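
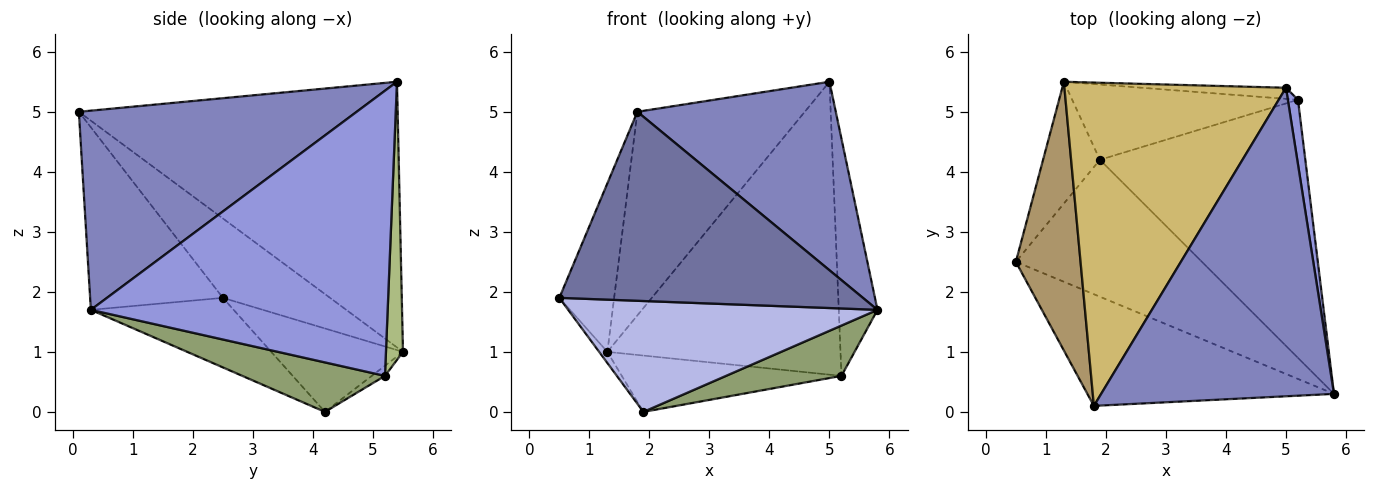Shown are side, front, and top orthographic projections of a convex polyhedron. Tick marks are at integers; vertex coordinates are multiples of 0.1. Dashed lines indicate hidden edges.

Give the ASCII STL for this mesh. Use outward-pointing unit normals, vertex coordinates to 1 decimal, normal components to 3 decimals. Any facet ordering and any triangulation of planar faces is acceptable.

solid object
 facet normal -0.352 -0.806 -0.476
  outer loop
   vertex 1.8 0.1 5.0
   vertex 0.5 2.5 1.9
   vertex 5.8 0.3 1.7
  endloop
 endfacet
 facet normal 0.590 -0.421 0.689
  outer loop
   vertex 1.8 0.1 5.0
   vertex 5.8 0.3 1.7
   vertex 5.0 5.4 5.5
  endloop
 endfacet
 facet normal 0.991 0.129 0.035
  outer loop
   vertex 5.2 5.2 0.6
   vertex 5.0 5.4 5.5
   vertex 5.8 0.3 1.7
  endloop
 endfacet
 facet normal -0.279 -0.604 -0.746
  outer loop
   vertex 1.9 4.2 0.0
   vertex 5.8 0.3 1.7
   vertex 0.5 2.5 1.9
  endloop
 endfacet
 facet normal 0.230 -0.186 -0.955
  outer loop
   vertex 1.9 4.2 0.0
   vertex 5.2 5.2 0.6
   vertex 5.8 0.3 1.7
  endloop
 endfacet
 facet normal 0.073 0.997 -0.038
  outer loop
   vertex 1.3 5.5 1.0
   vertex 5.0 5.4 5.5
   vertex 5.2 5.2 0.6
  endloop
 endfacet
 facet normal -0.036 0.599 -0.800
  outer loop
   vertex 1.3 5.5 1.0
   vertex 5.2 5.2 0.6
   vertex 1.9 4.2 0.0
  endloop
 endfacet
 facet normal -0.825 0.051 -0.562
  outer loop
   vertex 1.3 5.5 1.0
   vertex 1.9 4.2 0.0
   vertex 0.5 2.5 1.9
  endloop
 endfacet
 facet normal -0.721 0.368 0.587
  outer loop
   vertex 1.3 5.5 1.0
   vertex 0.5 2.5 1.9
   vertex 1.8 0.1 5.0
  endloop
 endfacet
 facet normal -0.712 0.374 0.594
  outer loop
   vertex 1.3 5.5 1.0
   vertex 1.8 0.1 5.0
   vertex 5.0 5.4 5.5
  endloop
 endfacet
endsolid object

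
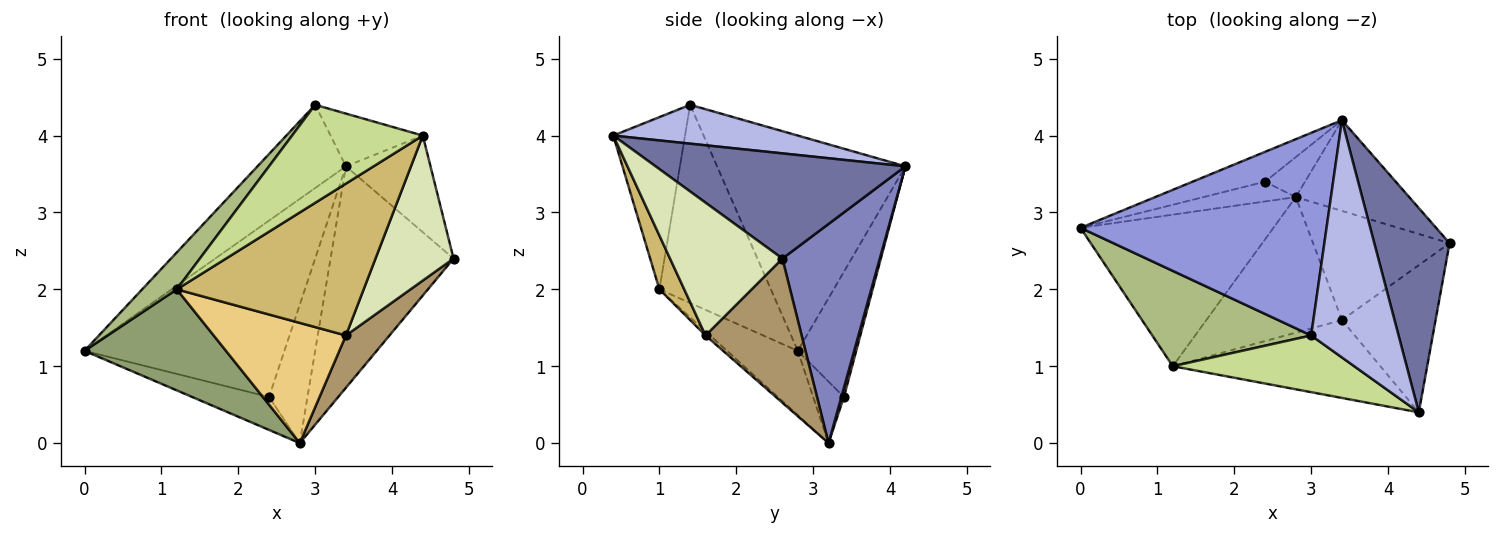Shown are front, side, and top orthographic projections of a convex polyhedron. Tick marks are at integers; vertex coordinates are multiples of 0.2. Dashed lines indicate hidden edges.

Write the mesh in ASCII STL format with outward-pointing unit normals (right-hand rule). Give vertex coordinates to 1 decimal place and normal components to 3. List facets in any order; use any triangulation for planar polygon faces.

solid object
 facet normal 0.784 0.265 0.561
  outer loop
   vertex 3.4 4.2 3.6
   vertex 4.4 0.4 4.0
   vertex 4.8 2.6 2.4
  endloop
 endfacet
 facet normal 0.591 0.746 -0.306
  outer loop
   vertex 2.8 3.2 0.0
   vertex 3.4 4.2 3.6
   vertex 4.8 2.6 2.4
  endloop
 endfacet
 facet normal -0.629 0.295 0.719
  outer loop
   vertex 3.0 1.4 4.4
   vertex 3.4 4.2 3.6
   vertex 0.0 2.8 1.2
  endloop
 endfacet
 facet normal 0.398 0.199 0.896
  outer loop
   vertex 3.0 1.4 4.4
   vertex 4.4 0.4 4.0
   vertex 3.4 4.2 3.6
  endloop
 endfacet
 facet normal -0.267 -0.535 -0.802
  outer loop
   vertex 1.2 1.0 2.0
   vertex 0.0 2.8 1.2
   vertex 2.8 3.2 0.0
  endloop
 endfacet
 facet normal -0.758 -0.235 0.608
  outer loop
   vertex 1.2 1.0 2.0
   vertex 3.0 1.4 4.4
   vertex 0.0 2.8 1.2
  endloop
 endfacet
 facet normal -0.429 -0.782 0.452
  outer loop
   vertex 1.2 1.0 2.0
   vertex 4.4 0.4 4.0
   vertex 3.0 1.4 4.4
  endloop
 endfacet
 facet normal 0.711 -0.494 -0.501
  outer loop
   vertex 3.4 1.6 1.4
   vertex 4.8 2.6 2.4
   vertex 4.4 0.4 4.0
  endloop
 endfacet
 facet normal 0.690 -0.313 -0.653
  outer loop
   vertex 3.4 1.6 1.4
   vertex 2.8 3.2 0.0
   vertex 4.8 2.6 2.4
  endloop
 endfacet
 facet normal 0.117 -0.884 -0.453
  outer loop
   vertex 3.4 1.6 1.4
   vertex 4.4 0.4 4.0
   vertex 1.2 1.0 2.0
  endloop
 endfacet
 facet normal -0.023 -0.663 -0.748
  outer loop
   vertex 3.4 1.6 1.4
   vertex 1.2 1.0 2.0
   vertex 2.8 3.2 0.0
  endloop
 endfacet
 facet normal -0.277 0.947 -0.160
  outer loop
   vertex 2.4 3.4 0.6
   vertex 0.0 2.8 1.2
   vertex 3.4 4.2 3.6
  endloop
 endfacet
 facet normal -0.324 0.811 -0.487
  outer loop
   vertex 2.4 3.4 0.6
   vertex 2.8 3.2 0.0
   vertex 0.0 2.8 1.2
  endloop
 endfacet
 facet normal 0.064 0.959 -0.277
  outer loop
   vertex 2.4 3.4 0.6
   vertex 3.4 4.2 3.6
   vertex 2.8 3.2 0.0
  endloop
 endfacet
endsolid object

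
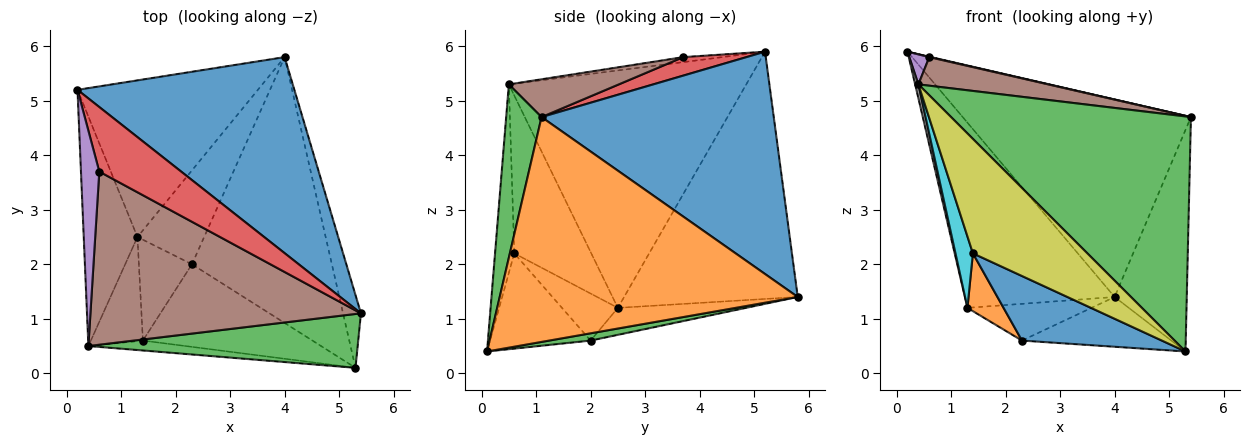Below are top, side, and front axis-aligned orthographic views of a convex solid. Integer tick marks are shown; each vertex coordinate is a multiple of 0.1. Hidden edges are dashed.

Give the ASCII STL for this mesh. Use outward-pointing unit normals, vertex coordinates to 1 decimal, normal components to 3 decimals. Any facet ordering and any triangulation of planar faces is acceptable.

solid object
 facet normal 0.585 0.575 0.571
  outer loop
   vertex 4.0 5.8 1.4
   vertex 0.2 5.2 5.9
   vertex 5.4 1.1 4.7
  endloop
 endfacet
 facet normal 0.969 0.235 -0.077
  outer loop
   vertex 5.3 0.1 0.4
   vertex 4.0 5.8 1.4
   vertex 5.4 1.1 4.7
  endloop
 endfacet
 facet normal 0.142 -0.965 0.221
  outer loop
   vertex 0.4 0.5 5.3
   vertex 5.3 0.1 0.4
   vertex 5.4 1.1 4.7
  endloop
 endfacet
 facet normal 0.220 -0.006 0.975
  outer loop
   vertex 0.6 3.7 5.8
   vertex 5.4 1.1 4.7
   vertex 0.2 5.2 5.9
  endloop
 endfacet
 facet normal -0.260 -0.133 0.956
  outer loop
   vertex 0.6 3.7 5.8
   vertex 0.2 5.2 5.9
   vertex 0.4 0.5 5.3
  endloop
 endfacet
 facet normal 0.137 -0.161 0.977
  outer loop
   vertex 0.6 3.7 5.8
   vertex 0.4 0.5 5.3
   vertex 5.4 1.1 4.7
  endloop
 endfacet
 facet normal -0.663 0.572 -0.484
  outer loop
   vertex 1.3 2.5 1.2
   vertex 0.2 5.2 5.9
   vertex 4.0 5.8 1.4
  endloop
 endfacet
 facet normal -0.975 -0.013 -0.221
  outer loop
   vertex 1.3 2.5 1.2
   vertex 0.4 0.5 5.3
   vertex 0.2 5.2 5.9
  endloop
 endfacet
 facet normal -0.165 -0.983 -0.085
  outer loop
   vertex 1.4 0.6 2.2
   vertex 5.3 0.1 0.4
   vertex 0.4 0.5 5.3
  endloop
 endfacet
 facet normal -0.928 -0.210 -0.306
  outer loop
   vertex 1.4 0.6 2.2
   vertex 0.4 0.5 5.3
   vertex 1.3 2.5 1.2
  endloop
 endfacet
 facet normal -0.405 -0.563 -0.720
  outer loop
   vertex 2.3 2.0 0.6
   vertex 5.3 0.1 0.4
   vertex 1.4 0.6 2.2
  endloop
 endfacet
 facet normal -0.610 -0.394 -0.688
  outer loop
   vertex 2.3 2.0 0.6
   vertex 1.4 0.6 2.2
   vertex 1.3 2.5 1.2
  endloop
 endfacet
 facet normal 0.051 0.184 -0.982
  outer loop
   vertex 2.3 2.0 0.6
   vertex 4.0 5.8 1.4
   vertex 5.3 0.1 0.4
  endloop
 endfacet
 facet normal -0.352 0.341 -0.871
  outer loop
   vertex 2.3 2.0 0.6
   vertex 1.3 2.5 1.2
   vertex 4.0 5.8 1.4
  endloop
 endfacet
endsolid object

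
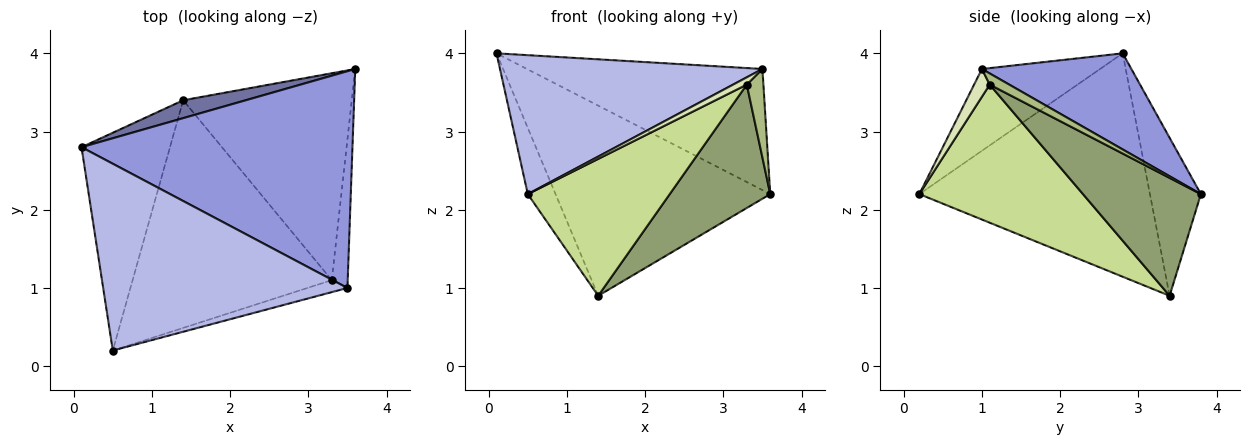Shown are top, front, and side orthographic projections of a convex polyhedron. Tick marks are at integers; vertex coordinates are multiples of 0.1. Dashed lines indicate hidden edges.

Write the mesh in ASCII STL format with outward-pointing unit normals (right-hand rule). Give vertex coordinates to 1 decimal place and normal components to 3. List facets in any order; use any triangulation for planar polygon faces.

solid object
 facet normal -0.230 0.969 0.091
  outer loop
   vertex 1.4 3.4 0.9
   vertex 0.1 2.8 4.0
   vertex 3.6 3.8 2.2
  endloop
 endfacet
 facet normal -0.924 0.111 -0.366
  outer loop
   vertex 1.4 3.4 0.9
   vertex 0.5 0.2 2.2
   vertex 0.1 2.8 4.0
  endloop
 endfacet
 facet normal 0.296 0.466 0.834
  outer loop
   vertex 3.5 1.0 3.8
   vertex 3.6 3.8 2.2
   vertex 0.1 2.8 4.0
  endloop
 endfacet
 facet normal -0.260 -0.576 0.775
  outer loop
   vertex 3.5 1.0 3.8
   vertex 0.1 2.8 4.0
   vertex 0.5 0.2 2.2
  endloop
 endfacet
 facet normal 0.515 -0.439 -0.736
  outer loop
   vertex 3.3 1.1 3.6
   vertex 1.4 3.4 0.9
   vertex 3.6 3.8 2.2
  endloop
 endfacet
 facet normal 0.516 -0.439 -0.736
  outer loop
   vertex 3.3 1.1 3.6
   vertex 3.6 3.8 2.2
   vertex 3.5 1.0 3.8
  endloop
 endfacet
 facet normal 0.511 -0.443 -0.737
  outer loop
   vertex 3.3 1.1 3.6
   vertex 0.5 0.2 2.2
   vertex 1.4 3.4 0.9
  endloop
 endfacet
 facet normal 0.511 -0.447 -0.734
  outer loop
   vertex 3.3 1.1 3.6
   vertex 3.5 1.0 3.8
   vertex 0.5 0.2 2.2
  endloop
 endfacet
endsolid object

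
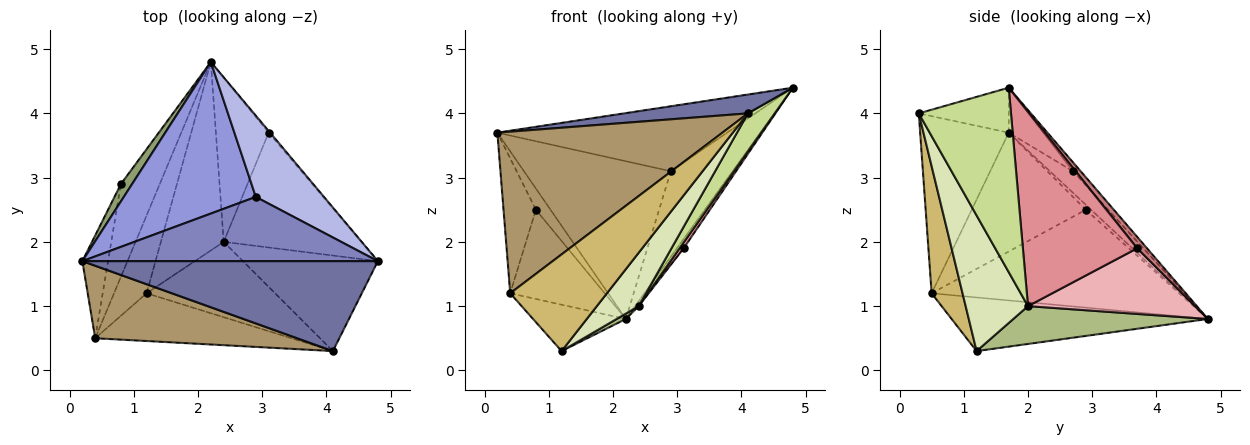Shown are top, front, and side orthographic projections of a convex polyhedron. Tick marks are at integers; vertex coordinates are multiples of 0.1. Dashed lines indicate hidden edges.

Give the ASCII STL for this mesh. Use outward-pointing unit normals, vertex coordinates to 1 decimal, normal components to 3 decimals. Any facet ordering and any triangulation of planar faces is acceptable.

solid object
 facet normal -0.147 -0.203 0.968
  outer loop
   vertex 4.1 0.3 4.0
   vertex 4.8 1.7 4.4
   vertex 0.2 1.7 3.7
  endloop
 endfacet
 facet normal -0.106 0.707 0.699
  outer loop
   vertex 2.9 2.7 3.1
   vertex 0.2 1.7 3.7
   vertex 4.8 1.7 4.4
  endloop
 endfacet
 facet normal -0.112 0.717 0.688
  outer loop
   vertex 2.9 2.7 3.1
   vertex 2.2 4.8 0.8
   vertex 0.2 1.7 3.7
  endloop
 endfacet
 facet normal -0.090 0.722 0.686
  outer loop
   vertex 2.9 2.7 3.1
   vertex 4.8 1.7 4.4
   vertex 2.2 4.8 0.8
  endloop
 endfacet
 facet normal -0.271 0.745 0.610
  outer loop
   vertex 0.8 2.9 2.5
   vertex 0.2 1.7 3.7
   vertex 2.2 4.8 0.8
  endloop
 endfacet
 facet normal 0.516 -0.024 -0.856
  outer loop
   vertex 2.4 2.0 1.0
   vertex 1.2 1.2 0.3
   vertex 2.2 4.8 0.8
  endloop
 endfacet
 facet normal 0.786 -0.229 -0.575
  outer loop
   vertex 2.4 2.0 1.0
   vertex 4.8 1.7 4.4
   vertex 4.1 0.3 4.0
  endloop
 endfacet
 facet normal 0.653 -0.438 -0.618
  outer loop
   vertex 2.4 2.0 1.0
   vertex 4.1 0.3 4.0
   vertex 1.2 1.2 0.3
  endloop
 endfacet
 facet normal -0.338 -0.859 0.385
  outer loop
   vertex 0.4 0.5 1.2
   vertex 4.1 0.3 4.0
   vertex 0.2 1.7 3.7
  endloop
 endfacet
 facet normal 0.275 -0.862 -0.426
  outer loop
   vertex 0.4 0.5 1.2
   vertex 1.2 1.2 0.3
   vertex 4.1 0.3 4.0
  endloop
 endfacet
 facet normal -0.942 0.267 -0.204
  outer loop
   vertex 0.4 0.5 1.2
   vertex 0.2 1.7 3.7
   vertex 0.8 2.9 2.5
  endloop
 endfacet
 facet normal -0.817 0.296 -0.496
  outer loop
   vertex 0.4 0.5 1.2
   vertex 2.2 4.8 0.8
   vertex 1.2 1.2 0.3
  endloop
 endfacet
 facet normal -0.876 0.334 -0.348
  outer loop
   vertex 0.4 0.5 1.2
   vertex 0.8 2.9 2.5
   vertex 2.2 4.8 0.8
  endloop
 endfacet
 facet normal 0.818 0.565 -0.104
  outer loop
   vertex 3.1 3.7 1.9
   vertex 2.2 4.8 0.8
   vertex 4.8 1.7 4.4
  endloop
 endfacet
 facet normal 0.815 -0.030 -0.578
  outer loop
   vertex 3.1 3.7 1.9
   vertex 4.8 1.7 4.4
   vertex 2.4 2.0 1.0
  endloop
 endfacet
 facet normal 0.779 0.011 -0.627
  outer loop
   vertex 3.1 3.7 1.9
   vertex 2.4 2.0 1.0
   vertex 2.2 4.8 0.8
  endloop
 endfacet
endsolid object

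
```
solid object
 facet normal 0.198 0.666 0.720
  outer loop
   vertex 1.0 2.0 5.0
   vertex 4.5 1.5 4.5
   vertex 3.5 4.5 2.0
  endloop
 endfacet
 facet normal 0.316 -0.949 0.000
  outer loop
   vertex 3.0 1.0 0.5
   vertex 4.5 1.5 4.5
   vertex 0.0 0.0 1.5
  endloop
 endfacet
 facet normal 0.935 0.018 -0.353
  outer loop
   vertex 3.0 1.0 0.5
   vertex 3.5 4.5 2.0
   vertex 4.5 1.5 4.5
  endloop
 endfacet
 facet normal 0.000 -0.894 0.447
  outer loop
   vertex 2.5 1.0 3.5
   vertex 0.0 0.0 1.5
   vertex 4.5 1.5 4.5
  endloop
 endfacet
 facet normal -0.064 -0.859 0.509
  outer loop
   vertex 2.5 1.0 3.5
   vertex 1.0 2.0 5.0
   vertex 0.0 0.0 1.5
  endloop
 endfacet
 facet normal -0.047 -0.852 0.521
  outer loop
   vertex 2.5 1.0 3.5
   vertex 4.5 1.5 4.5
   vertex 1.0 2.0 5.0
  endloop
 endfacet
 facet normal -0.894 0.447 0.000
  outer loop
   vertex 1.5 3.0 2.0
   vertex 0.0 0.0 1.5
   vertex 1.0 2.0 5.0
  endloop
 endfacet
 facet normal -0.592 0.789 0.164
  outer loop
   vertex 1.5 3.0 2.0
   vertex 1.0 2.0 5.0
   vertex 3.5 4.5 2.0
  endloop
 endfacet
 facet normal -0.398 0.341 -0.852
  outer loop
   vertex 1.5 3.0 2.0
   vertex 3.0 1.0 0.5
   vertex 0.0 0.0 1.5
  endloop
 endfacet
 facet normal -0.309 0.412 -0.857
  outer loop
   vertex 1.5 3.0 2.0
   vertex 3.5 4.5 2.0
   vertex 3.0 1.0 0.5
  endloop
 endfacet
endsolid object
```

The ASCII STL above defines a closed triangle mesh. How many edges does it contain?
15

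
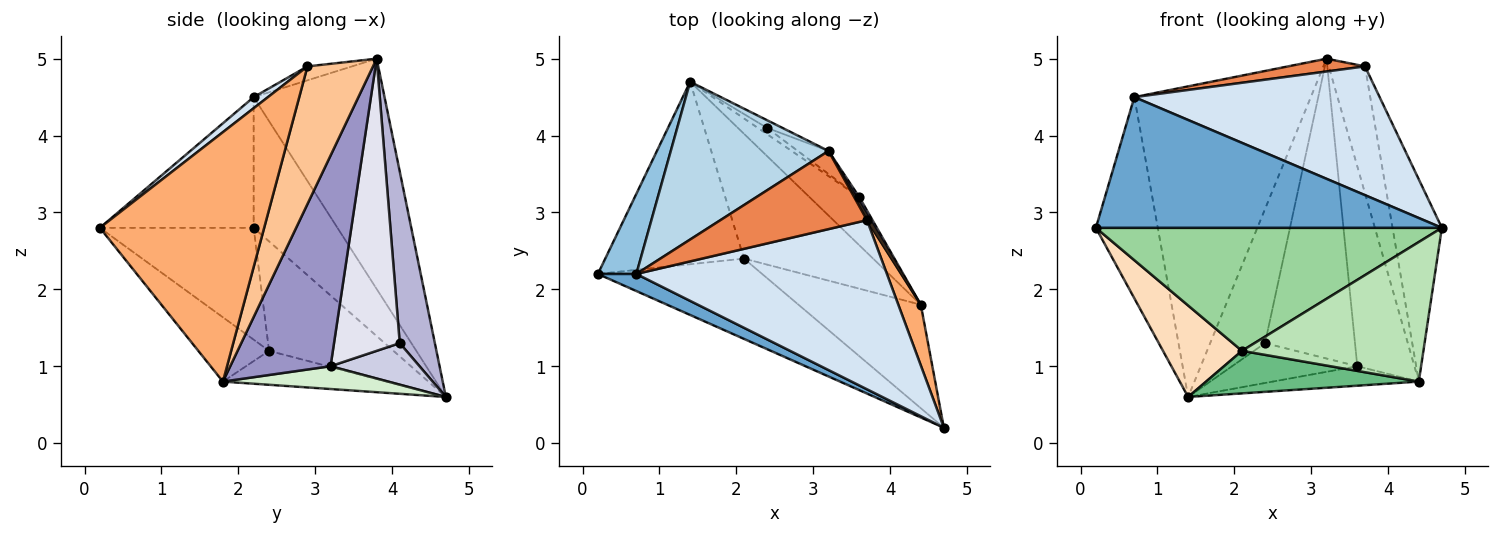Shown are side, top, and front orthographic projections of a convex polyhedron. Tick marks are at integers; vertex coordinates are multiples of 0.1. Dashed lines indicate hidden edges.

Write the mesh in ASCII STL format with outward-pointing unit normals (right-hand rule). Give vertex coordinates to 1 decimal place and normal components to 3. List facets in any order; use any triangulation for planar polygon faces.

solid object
 facet normal -0.403 -0.907 0.119
  outer loop
   vertex 0.7 2.2 4.5
   vertex 0.2 2.2 2.8
   vertex 4.7 0.2 2.8
  endloop
 endfacet
 facet normal -0.783 0.578 0.230
  outer loop
   vertex 0.7 2.2 4.5
   vertex 1.4 4.7 0.6
   vertex 0.2 2.2 2.8
  endloop
 endfacet
 facet normal -0.552 0.744 0.378
  outer loop
   vertex 0.7 2.2 4.5
   vertex 3.2 3.8 5.0
   vertex 1.4 4.7 0.6
  endloop
 endfacet
 facet normal 0.035 -0.605 0.795
  outer loop
   vertex 3.7 2.9 4.9
   vertex 0.7 2.2 4.5
   vertex 4.7 0.2 2.8
  endloop
 endfacet
 facet normal -0.093 -0.161 0.983
  outer loop
   vertex 3.7 2.9 4.9
   vertex 3.2 3.8 5.0
   vertex 0.7 2.2 4.5
  endloop
 endfacet
 facet normal 0.954 0.286 0.086
  outer loop
   vertex 3.7 2.9 4.9
   vertex 4.7 0.2 2.8
   vertex 4.4 1.8 0.8
  endloop
 endfacet
 facet normal 0.875 0.484 0.020
  outer loop
   vertex 3.7 2.9 4.9
   vertex 4.4 1.8 0.8
   vertex 3.2 3.8 5.0
  endloop
 endfacet
 facet normal -0.577 -0.366 -0.730
  outer loop
   vertex 2.1 2.4 1.2
   vertex 0.2 2.2 2.8
   vertex 1.4 4.7 0.6
  endloop
 endfacet
 facet normal -0.241 -0.313 -0.919
  outer loop
   vertex 2.1 2.4 1.2
   vertex 1.4 4.7 0.6
   vertex 4.4 1.8 0.8
  endloop
 endfacet
 facet normal -0.349 -0.785 -0.512
  outer loop
   vertex 2.1 2.4 1.2
   vertex 4.7 0.2 2.8
   vertex 0.2 2.2 2.8
  endloop
 endfacet
 facet normal -0.299 -0.767 -0.568
  outer loop
   vertex 2.1 2.4 1.2
   vertex 4.4 1.8 0.8
   vertex 4.7 0.2 2.8
  endloop
 endfacet
 facet normal 0.390 0.345 -0.854
  outer loop
   vertex 3.6 3.2 1.0
   vertex 4.4 1.8 0.8
   vertex 1.4 4.7 0.6
  endloop
 endfacet
 facet normal 0.869 0.495 0.013
  outer loop
   vertex 3.6 3.2 1.0
   vertex 3.2 3.8 5.0
   vertex 4.4 1.8 0.8
  endloop
 endfacet
 facet normal 0.539 0.841 -0.048
  outer loop
   vertex 2.4 4.1 1.3
   vertex 1.4 4.7 0.6
   vertex 3.2 3.8 5.0
  endloop
 endfacet
 facet normal 0.574 0.809 -0.128
  outer loop
   vertex 2.4 4.1 1.3
   vertex 3.6 3.2 1.0
   vertex 1.4 4.7 0.6
  endloop
 endfacet
 facet normal 0.589 0.806 -0.062
  outer loop
   vertex 2.4 4.1 1.3
   vertex 3.2 3.8 5.0
   vertex 3.6 3.2 1.0
  endloop
 endfacet
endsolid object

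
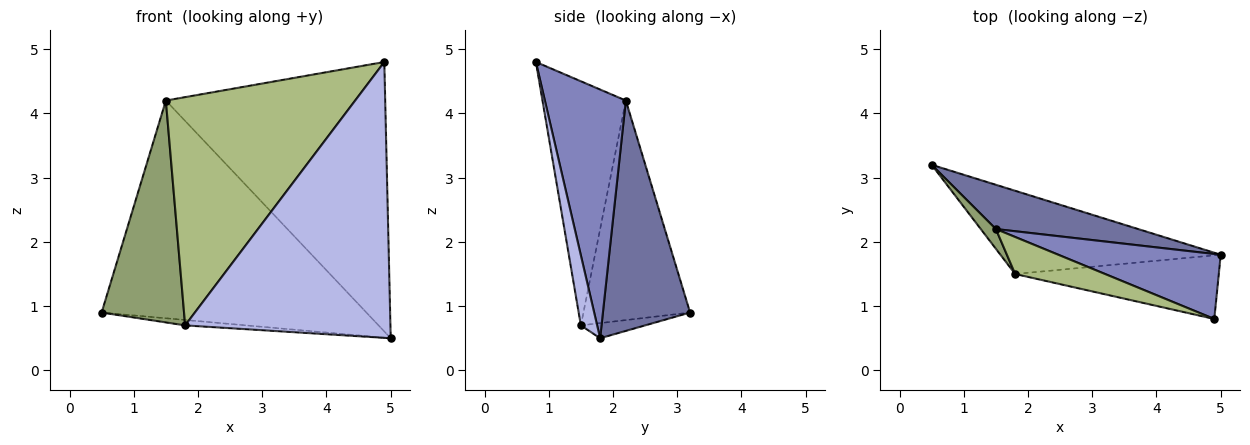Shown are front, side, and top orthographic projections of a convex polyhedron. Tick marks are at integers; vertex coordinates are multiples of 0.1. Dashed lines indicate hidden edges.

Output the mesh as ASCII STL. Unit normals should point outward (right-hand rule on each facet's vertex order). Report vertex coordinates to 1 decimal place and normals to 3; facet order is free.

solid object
 facet normal 0.307 0.933 0.190
  outer loop
   vertex 1.5 2.2 4.2
   vertex 5.0 1.8 0.5
   vertex 0.5 3.2 0.9
  endloop
 endfacet
 facet normal 0.338 0.915 0.221
  outer loop
   vertex 1.5 2.2 4.2
   vertex 4.9 0.8 4.8
   vertex 5.0 1.8 0.5
  endloop
 endfacet
 facet normal -0.068 0.065 -0.996
  outer loop
   vertex 1.8 1.5 0.7
   vertex 0.5 3.2 0.9
   vertex 5.0 1.8 0.5
  endloop
 endfacet
 facet normal 0.077 -0.972 -0.224
  outer loop
   vertex 1.8 1.5 0.7
   vertex 5.0 1.8 0.5
   vertex 4.9 0.8 4.8
  endloop
 endfacet
 facet normal -0.790 -0.611 0.054
  outer loop
   vertex 1.8 1.5 0.7
   vertex 1.5 2.2 4.2
   vertex 0.5 3.2 0.9
  endloop
 endfacet
 facet normal -0.399 -0.905 0.147
  outer loop
   vertex 1.8 1.5 0.7
   vertex 4.9 0.8 4.8
   vertex 1.5 2.2 4.2
  endloop
 endfacet
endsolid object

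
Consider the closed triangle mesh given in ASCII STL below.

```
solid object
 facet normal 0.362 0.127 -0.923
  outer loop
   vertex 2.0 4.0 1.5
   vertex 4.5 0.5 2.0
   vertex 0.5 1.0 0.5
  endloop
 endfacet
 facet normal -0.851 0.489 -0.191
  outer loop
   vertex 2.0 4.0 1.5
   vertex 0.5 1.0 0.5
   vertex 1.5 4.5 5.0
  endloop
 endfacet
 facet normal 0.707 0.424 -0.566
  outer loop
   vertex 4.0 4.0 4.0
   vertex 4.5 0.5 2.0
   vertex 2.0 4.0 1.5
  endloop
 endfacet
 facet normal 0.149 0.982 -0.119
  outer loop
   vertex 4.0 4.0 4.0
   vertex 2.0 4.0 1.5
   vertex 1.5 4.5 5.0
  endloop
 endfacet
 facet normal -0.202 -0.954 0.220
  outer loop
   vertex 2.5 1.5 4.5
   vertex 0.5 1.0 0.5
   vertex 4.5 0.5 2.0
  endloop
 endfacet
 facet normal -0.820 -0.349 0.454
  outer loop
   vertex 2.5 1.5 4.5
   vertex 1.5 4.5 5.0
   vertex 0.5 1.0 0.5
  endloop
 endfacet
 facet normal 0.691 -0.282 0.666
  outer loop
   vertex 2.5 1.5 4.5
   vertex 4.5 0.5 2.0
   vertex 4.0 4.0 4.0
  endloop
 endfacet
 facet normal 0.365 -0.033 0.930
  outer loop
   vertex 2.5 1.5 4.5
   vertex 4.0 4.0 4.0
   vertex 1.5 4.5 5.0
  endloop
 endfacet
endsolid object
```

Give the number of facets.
8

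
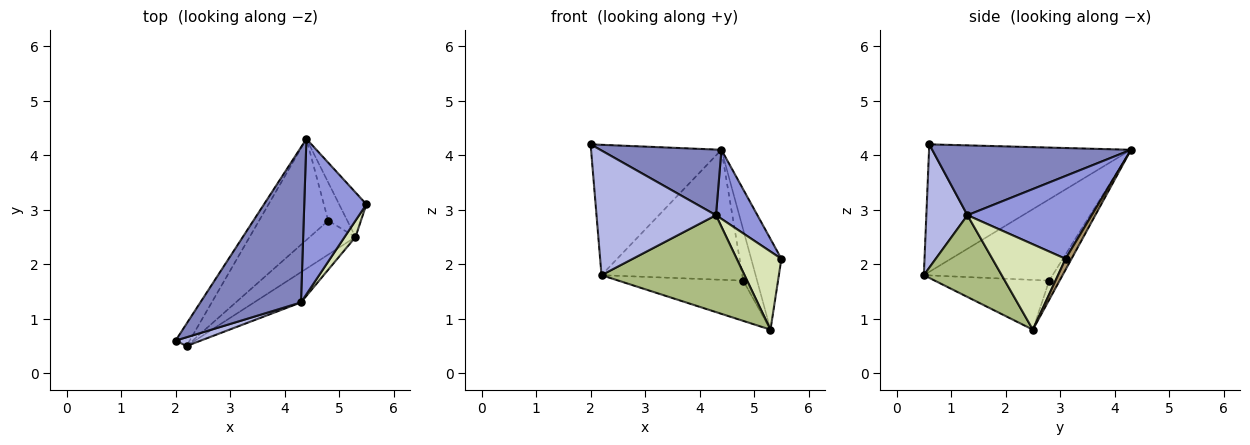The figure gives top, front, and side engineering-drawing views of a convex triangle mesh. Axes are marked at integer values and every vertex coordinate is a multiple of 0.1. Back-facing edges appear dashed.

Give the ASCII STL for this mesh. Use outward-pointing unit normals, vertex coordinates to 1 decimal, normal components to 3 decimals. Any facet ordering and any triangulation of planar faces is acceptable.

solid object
 facet normal -0.837 0.540 -0.092
  outer loop
   vertex 2.2 0.5 1.8
   vertex 2.0 0.6 4.2
   vertex 4.4 4.3 4.1
  endloop
 endfacet
 facet normal 0.539 -0.328 0.776
  outer loop
   vertex 4.3 1.3 2.9
   vertex 4.4 4.3 4.1
   vertex 2.0 0.6 4.2
  endloop
 endfacet
 facet normal 0.773 -0.258 0.580
  outer loop
   vertex 4.3 1.3 2.9
   vertex 5.5 3.1 2.1
   vertex 4.4 4.3 4.1
  endloop
 endfacet
 facet normal 0.325 -0.943 0.066
  outer loop
   vertex 4.3 1.3 2.9
   vertex 2.0 0.6 4.2
   vertex 2.2 0.5 1.8
  endloop
 endfacet
 facet normal -0.585 0.640 -0.498
  outer loop
   vertex 4.8 2.8 1.7
   vertex 2.2 0.5 1.8
   vertex 4.4 4.3 4.1
  endloop
 endfacet
 facet normal 0.461 -0.847 -0.264
  outer loop
   vertex 5.3 2.5 0.8
   vertex 4.3 1.3 2.9
   vertex 2.2 0.5 1.8
  endloop
 endfacet
 facet normal -0.574 0.626 -0.528
  outer loop
   vertex 5.3 2.5 0.8
   vertex 2.2 0.5 1.8
   vertex 4.8 2.8 1.7
  endloop
 endfacet
 facet normal 0.849 -0.518 0.108
  outer loop
   vertex 5.3 2.5 0.8
   vertex 5.5 3.1 2.1
   vertex 4.3 1.3 2.9
  endloop
 endfacet
 facet normal 0.174 0.884 -0.435
  outer loop
   vertex 5.3 2.5 0.8
   vertex 4.4 4.3 4.1
   vertex 5.5 3.1 2.1
  endloop
 endfacet
 facet normal -0.514 0.686 -0.514
  outer loop
   vertex 5.3 2.5 0.8
   vertex 4.8 2.8 1.7
   vertex 4.4 4.3 4.1
  endloop
 endfacet
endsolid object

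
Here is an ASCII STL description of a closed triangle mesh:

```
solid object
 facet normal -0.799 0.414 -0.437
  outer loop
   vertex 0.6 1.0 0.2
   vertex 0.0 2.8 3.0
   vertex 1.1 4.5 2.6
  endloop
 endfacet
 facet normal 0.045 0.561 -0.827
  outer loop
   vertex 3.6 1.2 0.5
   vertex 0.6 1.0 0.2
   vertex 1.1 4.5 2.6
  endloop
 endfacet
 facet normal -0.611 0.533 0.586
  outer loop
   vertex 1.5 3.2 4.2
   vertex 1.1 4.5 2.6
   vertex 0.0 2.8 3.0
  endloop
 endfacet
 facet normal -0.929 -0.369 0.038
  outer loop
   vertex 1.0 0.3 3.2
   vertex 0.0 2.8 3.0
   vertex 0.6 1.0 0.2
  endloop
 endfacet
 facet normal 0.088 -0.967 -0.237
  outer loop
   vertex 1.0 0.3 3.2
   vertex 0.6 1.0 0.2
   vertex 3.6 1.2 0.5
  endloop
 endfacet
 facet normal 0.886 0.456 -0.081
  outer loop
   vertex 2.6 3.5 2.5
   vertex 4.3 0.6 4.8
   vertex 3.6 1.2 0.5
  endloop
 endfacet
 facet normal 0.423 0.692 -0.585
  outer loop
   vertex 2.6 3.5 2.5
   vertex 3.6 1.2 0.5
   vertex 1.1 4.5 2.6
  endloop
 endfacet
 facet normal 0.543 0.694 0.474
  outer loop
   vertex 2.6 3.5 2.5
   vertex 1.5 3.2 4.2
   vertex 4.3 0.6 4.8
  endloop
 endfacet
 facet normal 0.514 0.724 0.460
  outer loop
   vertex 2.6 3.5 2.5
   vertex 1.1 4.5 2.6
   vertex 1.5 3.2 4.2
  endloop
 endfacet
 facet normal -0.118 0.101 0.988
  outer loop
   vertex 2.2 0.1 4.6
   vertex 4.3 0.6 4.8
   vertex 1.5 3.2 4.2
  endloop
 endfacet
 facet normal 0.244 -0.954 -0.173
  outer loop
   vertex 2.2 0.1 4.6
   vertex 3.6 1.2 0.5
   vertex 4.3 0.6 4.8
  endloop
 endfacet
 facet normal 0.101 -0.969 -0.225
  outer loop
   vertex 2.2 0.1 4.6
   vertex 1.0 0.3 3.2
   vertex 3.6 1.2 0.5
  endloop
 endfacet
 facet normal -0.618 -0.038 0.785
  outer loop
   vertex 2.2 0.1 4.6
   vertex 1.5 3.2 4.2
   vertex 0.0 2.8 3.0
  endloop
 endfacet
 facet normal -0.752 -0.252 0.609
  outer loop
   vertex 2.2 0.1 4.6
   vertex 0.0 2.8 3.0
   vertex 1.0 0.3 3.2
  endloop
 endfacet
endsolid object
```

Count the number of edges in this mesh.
21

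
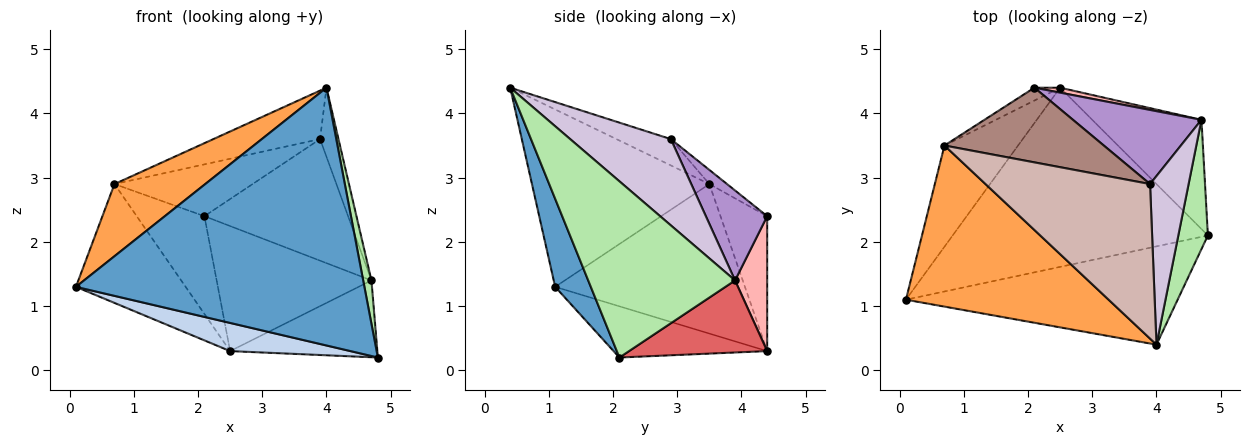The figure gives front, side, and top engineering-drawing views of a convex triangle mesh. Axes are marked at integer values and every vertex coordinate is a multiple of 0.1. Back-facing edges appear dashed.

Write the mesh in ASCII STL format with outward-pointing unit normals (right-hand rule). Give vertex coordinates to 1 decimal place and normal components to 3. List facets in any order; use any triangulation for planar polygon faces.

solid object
 facet normal 0.115 -0.928 -0.354
  outer loop
   vertex 4.0 0.4 4.4
   vertex 0.1 1.1 1.3
   vertex 4.8 2.1 0.2
  endloop
 endfacet
 facet normal -0.194 -0.152 -0.969
  outer loop
   vertex 2.5 4.4 0.3
   vertex 4.8 2.1 0.2
   vertex 0.1 1.1 1.3
  endloop
 endfacet
 facet normal -0.624 -0.319 0.713
  outer loop
   vertex 0.7 3.5 2.9
   vertex 0.1 1.1 1.3
   vertex 4.0 0.4 4.4
  endloop
 endfacet
 facet normal -0.796 0.460 -0.392
  outer loop
   vertex 0.7 3.5 2.9
   vertex 2.5 4.4 0.3
   vertex 0.1 1.1 1.3
  endloop
 endfacet
 facet normal -0.565 0.818 -0.108
  outer loop
   vertex 0.7 3.5 2.9
   vertex 2.1 4.4 2.4
   vertex 2.5 4.4 0.3
  endloop
 endfacet
 facet normal 0.985 -0.055 0.165
  outer loop
   vertex 4.7 3.9 1.4
   vertex 4.0 0.4 4.4
   vertex 4.8 2.1 0.2
  endloop
 endfacet
 facet normal 0.475 0.506 -0.720
  outer loop
   vertex 4.7 3.9 1.4
   vertex 4.8 2.1 0.2
   vertex 2.5 4.4 0.3
  endloop
 endfacet
 facet normal 0.203 0.978 0.039
  outer loop
   vertex 4.7 3.9 1.4
   vertex 2.5 4.4 0.3
   vertex 2.1 4.4 2.4
  endloop
 endfacet
 facet normal 0.342 0.802 0.489
  outer loop
   vertex 3.9 2.9 3.6
   vertex 4.7 3.9 1.4
   vertex 2.1 4.4 2.4
  endloop
 endfacet
 facet normal 0.901 0.165 0.402
  outer loop
   vertex 3.9 2.9 3.6
   vertex 4.0 0.4 4.4
   vertex 4.7 3.9 1.4
  endloop
 endfacet
 facet normal -0.073 0.568 0.820
  outer loop
   vertex 3.9 2.9 3.6
   vertex 2.1 4.4 2.4
   vertex 0.7 3.5 2.9
  endloop
 endfacet
 facet normal -0.151 0.296 0.943
  outer loop
   vertex 3.9 2.9 3.6
   vertex 0.7 3.5 2.9
   vertex 4.0 0.4 4.4
  endloop
 endfacet
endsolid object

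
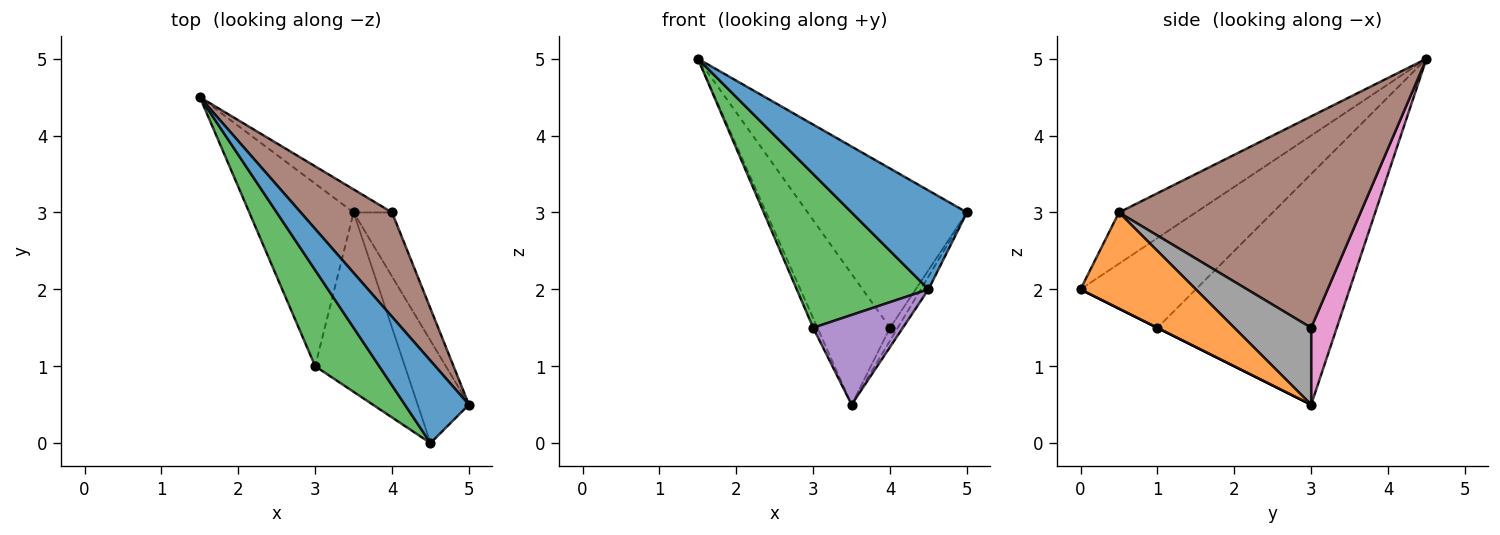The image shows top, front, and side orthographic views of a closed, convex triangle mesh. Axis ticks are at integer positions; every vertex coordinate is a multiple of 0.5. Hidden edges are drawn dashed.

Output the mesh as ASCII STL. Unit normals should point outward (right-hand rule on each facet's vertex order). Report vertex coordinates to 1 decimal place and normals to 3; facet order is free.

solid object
 facet normal -0.456 -0.684 0.570
  outer loop
   vertex 4.5 0.0 2.0
   vertex 5.0 0.5 3.0
   vertex 1.5 4.5 5.0
  endloop
 endfacet
 facet normal 0.881 0.059 -0.470
  outer loop
   vertex 3.5 3.0 0.5
   vertex 5.0 0.5 3.0
   vertex 4.5 0.0 2.0
  endloop
 endfacet
 facet normal -0.596 -0.681 0.426
  outer loop
   vertex 3.0 1.0 1.5
   vertex 4.5 0.0 2.0
   vertex 1.5 4.5 5.0
  endloop
 endfacet
 facet normal -0.911 0.022 -0.412
  outer loop
   vertex 3.0 1.0 1.5
   vertex 1.5 4.5 5.0
   vertex 3.5 3.0 0.5
  endloop
 endfacet
 facet normal 0.000 -0.447 -0.894
  outer loop
   vertex 3.0 1.0 1.5
   vertex 3.5 3.0 0.5
   vertex 4.5 0.0 2.0
  endloop
 endfacet
 facet normal 0.785 0.518 0.339
  outer loop
   vertex 4.0 3.0 1.5
   vertex 1.5 4.5 5.0
   vertex 5.0 0.5 3.0
  endloop
 endfacet
 facet normal 0.328 0.930 -0.164
  outer loop
   vertex 4.0 3.0 1.5
   vertex 3.5 3.0 0.5
   vertex 1.5 4.5 5.0
  endloop
 endfacet
 facet normal 0.891 0.089 -0.445
  outer loop
   vertex 4.0 3.0 1.5
   vertex 5.0 0.5 3.0
   vertex 3.5 3.0 0.5
  endloop
 endfacet
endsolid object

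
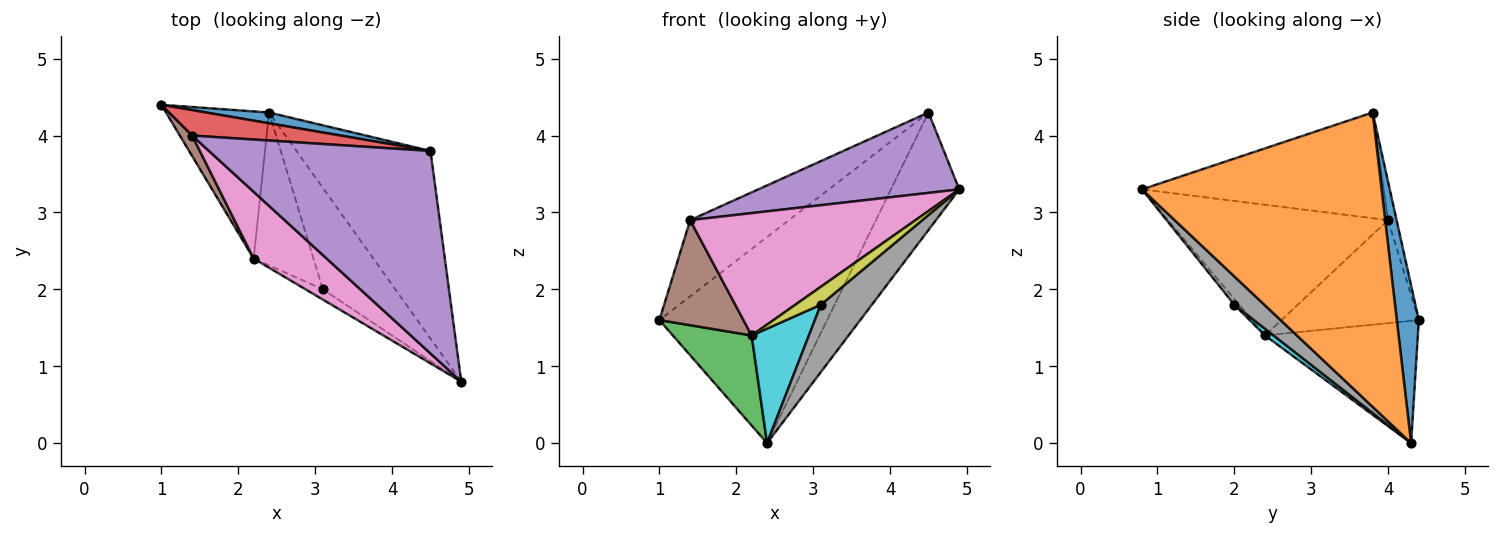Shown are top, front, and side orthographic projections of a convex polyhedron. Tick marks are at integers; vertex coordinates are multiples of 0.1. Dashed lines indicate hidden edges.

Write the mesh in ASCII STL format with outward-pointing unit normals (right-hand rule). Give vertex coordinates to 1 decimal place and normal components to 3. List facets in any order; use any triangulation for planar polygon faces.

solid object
 facet normal 0.130 0.990 0.052
  outer loop
   vertex 2.4 4.3 0.0
   vertex 1.0 4.4 1.6
   vertex 4.5 3.8 4.3
  endloop
 endfacet
 facet normal 0.881 0.251 -0.401
  outer loop
   vertex 2.4 4.3 0.0
   vertex 4.5 3.8 4.3
   vertex 4.9 0.8 3.3
  endloop
 endfacet
 facet normal -0.711 -0.367 -0.600
  outer loop
   vertex 2.2 2.4 1.4
   vertex 1.0 4.4 1.6
   vertex 2.4 4.3 0.0
  endloop
 endfacet
 facet normal -0.082 0.945 0.316
  outer loop
   vertex 1.4 4.0 2.9
   vertex 4.5 3.8 4.3
   vertex 1.0 4.4 1.6
  endloop
 endfacet
 facet normal -0.405 -0.337 0.850
  outer loop
   vertex 1.4 4.0 2.9
   vertex 4.9 0.8 3.3
   vertex 4.5 3.8 4.3
  endloop
 endfacet
 facet normal -0.849 -0.519 0.101
  outer loop
   vertex 1.4 4.0 2.9
   vertex 1.0 4.4 1.6
   vertex 2.2 2.4 1.4
  endloop
 endfacet
 facet normal -0.651 -0.666 0.364
  outer loop
   vertex 1.4 4.0 2.9
   vertex 2.2 2.4 1.4
   vertex 4.9 0.8 3.3
  endloop
 endfacet
 facet normal 0.310 -0.526 -0.792
  outer loop
   vertex 3.1 2.0 1.8
   vertex 2.4 4.3 0.0
   vertex 4.9 0.8 3.3
  endloop
 endfacet
 facet normal -0.163 -0.857 -0.489
  outer loop
   vertex 3.1 2.0 1.8
   vertex 4.9 0.8 3.3
   vertex 2.2 2.4 1.4
  endloop
 endfacet
 facet normal 0.089 -0.597 -0.797
  outer loop
   vertex 3.1 2.0 1.8
   vertex 2.2 2.4 1.4
   vertex 2.4 4.3 0.0
  endloop
 endfacet
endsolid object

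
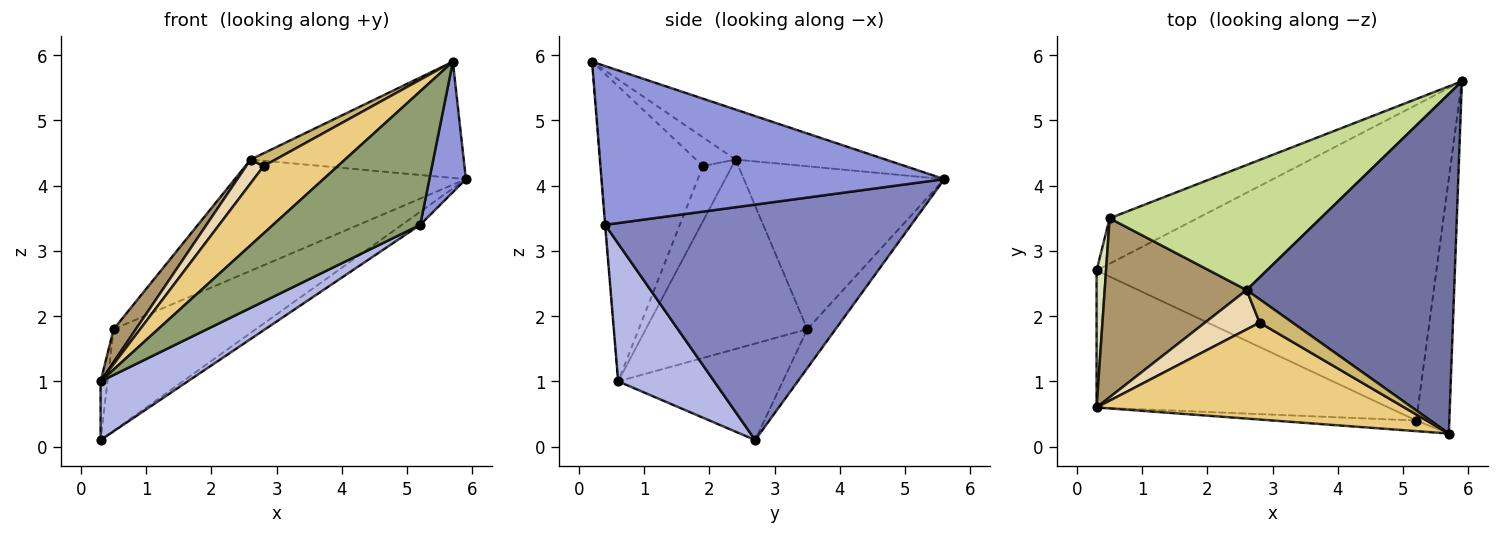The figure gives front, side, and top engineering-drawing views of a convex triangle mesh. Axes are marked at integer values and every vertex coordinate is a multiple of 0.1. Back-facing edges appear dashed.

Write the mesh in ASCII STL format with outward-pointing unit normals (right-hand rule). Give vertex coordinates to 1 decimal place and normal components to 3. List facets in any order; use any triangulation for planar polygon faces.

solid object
 facet normal -0.222 0.316 0.922
  outer loop
   vertex 2.6 2.4 4.4
   vertex 5.7 0.2 5.9
   vertex 5.9 5.6 4.1
  endloop
 endfacet
 facet normal 0.569 0.034 -0.821
  outer loop
   vertex 5.2 0.4 3.4
   vertex 0.3 2.7 0.1
   vertex 5.9 5.6 4.1
  endloop
 endfacet
 facet normal 0.974 -0.104 -0.203
  outer loop
   vertex 5.2 0.4 3.4
   vertex 5.9 5.6 4.1
   vertex 5.7 0.2 5.9
  endloop
 endfacet
 facet normal 0.398 -0.361 -0.843
  outer loop
   vertex 5.2 0.4 3.4
   vertex 0.3 0.6 1.0
   vertex 0.3 2.7 0.1
  endloop
 endfacet
 facet normal -0.002 -0.997 -0.079
  outer loop
   vertex 5.2 0.4 3.4
   vertex 5.7 0.2 5.9
   vertex 0.3 0.6 1.0
  endloop
 endfacet
 facet normal -0.178 0.898 -0.402
  outer loop
   vertex 0.5 3.5 1.8
   vertex 5.9 5.6 4.1
   vertex 0.3 2.7 0.1
  endloop
 endfacet
 facet normal -0.500 0.576 0.647
  outer loop
   vertex 0.5 3.5 1.8
   vertex 2.6 2.4 4.4
   vertex 5.9 5.6 4.1
  endloop
 endfacet
 facet normal -0.994 0.042 0.097
  outer loop
   vertex 0.5 3.5 1.8
   vertex 0.3 2.7 0.1
   vertex 0.3 0.6 1.0
  endloop
 endfacet
 facet normal -0.795 -0.110 0.596
  outer loop
   vertex 0.5 3.5 1.8
   vertex 0.3 0.6 1.0
   vertex 2.6 2.4 4.4
  endloop
 endfacet
 facet normal -0.608 -0.382 0.696
  outer loop
   vertex 2.8 1.9 4.3
   vertex 5.7 0.2 5.9
   vertex 2.6 2.4 4.4
  endloop
 endfacet
 facet normal -0.619 -0.448 0.645
  outer loop
   vertex 2.8 1.9 4.3
   vertex 0.3 0.6 1.0
   vertex 5.7 0.2 5.9
  endloop
 endfacet
 facet normal -0.653 -0.391 0.649
  outer loop
   vertex 2.8 1.9 4.3
   vertex 2.6 2.4 4.4
   vertex 0.3 0.6 1.0
  endloop
 endfacet
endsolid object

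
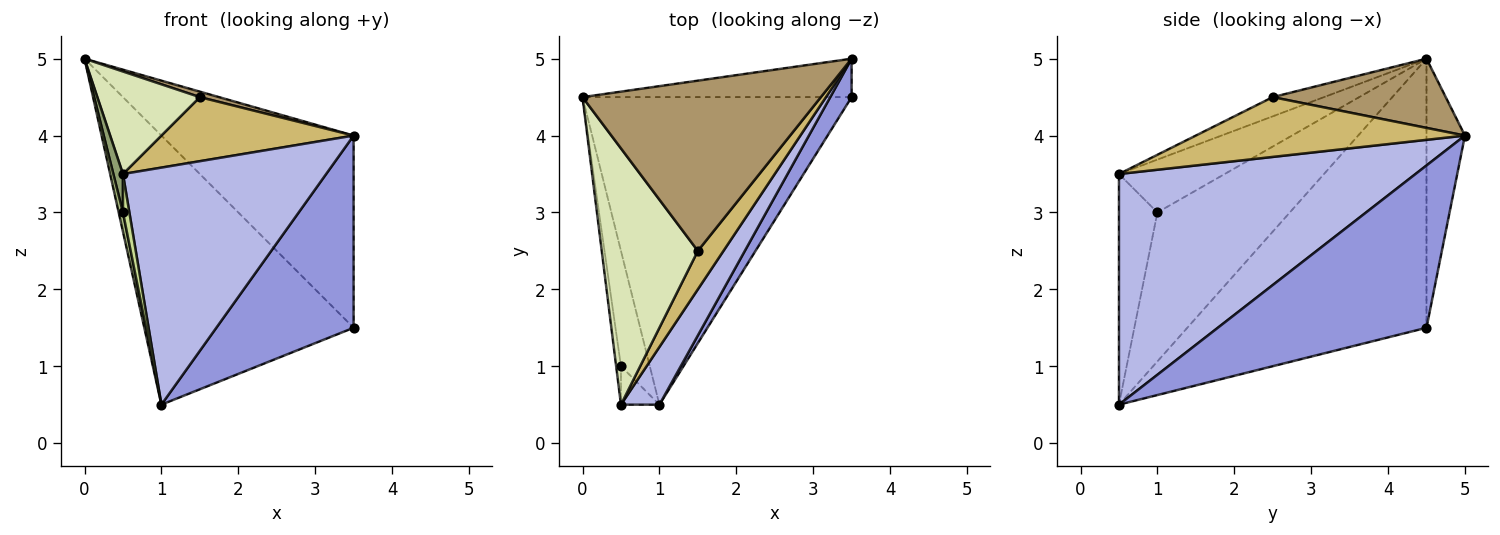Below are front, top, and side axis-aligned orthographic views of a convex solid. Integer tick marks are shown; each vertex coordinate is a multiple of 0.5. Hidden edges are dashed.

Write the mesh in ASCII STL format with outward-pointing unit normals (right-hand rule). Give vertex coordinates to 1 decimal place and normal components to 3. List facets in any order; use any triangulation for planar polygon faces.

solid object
 facet normal -0.601 0.526 -0.601
  outer loop
   vertex 1.0 0.5 0.5
   vertex 0.0 4.5 5.0
   vertex 3.5 4.5 1.5
  endloop
 endfacet
 facet normal -0.192 0.962 -0.192
  outer loop
   vertex 3.5 5.0 4.0
   vertex 3.5 4.5 1.5
   vertex 0.0 4.5 5.0
  endloop
 endfacet
 facet normal 0.830 -0.546 0.109
  outer loop
   vertex 3.5 5.0 4.0
   vertex 1.0 0.5 0.5
   vertex 3.5 4.5 1.5
  endloop
 endfacet
 facet normal 0.817 -0.560 0.136
  outer loop
   vertex 3.5 5.0 4.0
   vertex 0.5 0.5 3.5
   vertex 1.0 0.5 0.5
  endloop
 endfacet
 facet normal -0.992 -0.090 -0.090
  outer loop
   vertex 0.5 1.0 3.0
   vertex 0.5 0.5 3.5
   vertex 0.0 4.5 5.0
  endloop
 endfacet
 facet normal -0.981 -0.032 -0.190
  outer loop
   vertex 0.5 1.0 3.0
   vertex 0.0 4.5 5.0
   vertex 1.0 0.5 0.5
  endloop
 endfacet
 facet normal -0.973 -0.162 -0.162
  outer loop
   vertex 0.5 1.0 3.0
   vertex 1.0 0.5 0.5
   vertex 0.5 0.5 3.5
  endloop
 endfacet
 facet normal -0.183 -0.365 0.913
  outer loop
   vertex 1.5 2.5 4.5
   vertex 0.0 4.5 5.0
   vertex 0.5 0.5 3.5
  endloop
 endfacet
 facet normal 0.279 -0.031 0.960
  outer loop
   vertex 1.5 2.5 4.5
   vertex 3.5 5.0 4.0
   vertex 0.0 4.5 5.0
  endloop
 endfacet
 facet normal 0.768 -0.549 0.329
  outer loop
   vertex 1.5 2.5 4.5
   vertex 0.5 0.5 3.5
   vertex 3.5 5.0 4.0
  endloop
 endfacet
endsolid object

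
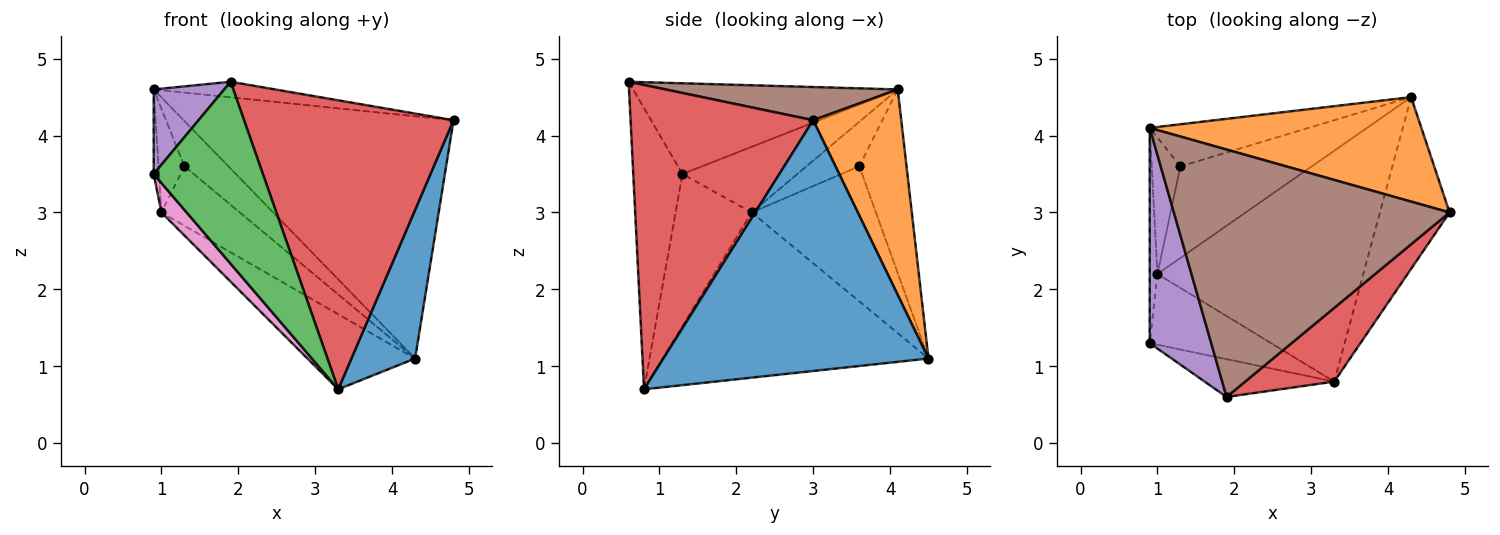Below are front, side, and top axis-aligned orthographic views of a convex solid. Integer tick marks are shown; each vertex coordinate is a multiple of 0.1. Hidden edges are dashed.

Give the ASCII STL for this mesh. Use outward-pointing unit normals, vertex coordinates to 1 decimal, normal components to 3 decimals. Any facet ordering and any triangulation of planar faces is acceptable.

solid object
 facet normal 0.939 -0.226 -0.261
  outer loop
   vertex 3.3 0.8 0.7
   vertex 4.3 4.5 1.1
   vertex 4.8 3.0 4.2
  endloop
 endfacet
 facet normal 0.287 0.880 0.379
  outer loop
   vertex 0.9 4.1 4.6
   vertex 4.8 3.0 4.2
   vertex 4.3 4.5 1.1
  endloop
 endfacet
 facet normal -0.404 -0.896 -0.186
  outer loop
   vertex 1.9 0.6 4.7
   vertex 0.9 1.3 3.5
   vertex 3.3 0.8 0.7
  endloop
 endfacet
 facet normal 0.645 -0.740 0.189
  outer loop
   vertex 1.9 0.6 4.7
   vertex 3.3 0.8 0.7
   vertex 4.8 3.0 4.2
  endloop
 endfacet
 facet normal -0.808 -0.215 0.548
  outer loop
   vertex 1.9 0.6 4.7
   vertex 0.9 4.1 4.6
   vertex 0.9 1.3 3.5
  endloop
 endfacet
 facet normal 0.119 0.062 0.991
  outer loop
   vertex 1.9 0.6 4.7
   vertex 4.8 3.0 4.2
   vertex 0.9 4.1 4.6
  endloop
 endfacet
 facet normal -0.757 -0.251 -0.604
  outer loop
   vertex 1.0 2.2 3.0
   vertex 3.3 0.8 0.7
   vertex 0.9 1.3 3.5
  endloop
 endfacet
 facet normal -0.992 0.046 -0.116
  outer loop
   vertex 1.0 2.2 3.0
   vertex 0.9 1.3 3.5
   vertex 0.9 4.1 4.6
  endloop
 endfacet
 facet normal -0.607 0.246 -0.756
  outer loop
   vertex 1.0 2.2 3.0
   vertex 4.3 4.5 1.1
   vertex 3.3 0.8 0.7
  endloop
 endfacet
 facet normal -0.619 0.575 -0.535
  outer loop
   vertex 1.3 3.6 3.6
   vertex 0.9 4.1 4.6
   vertex 4.3 4.5 1.1
  endloop
 endfacet
 facet normal -0.653 0.412 -0.635
  outer loop
   vertex 1.3 3.6 3.6
   vertex 4.3 4.5 1.1
   vertex 1.0 2.2 3.0
  endloop
 endfacet
 facet normal -0.777 0.381 -0.501
  outer loop
   vertex 1.3 3.6 3.6
   vertex 1.0 2.2 3.0
   vertex 0.9 4.1 4.6
  endloop
 endfacet
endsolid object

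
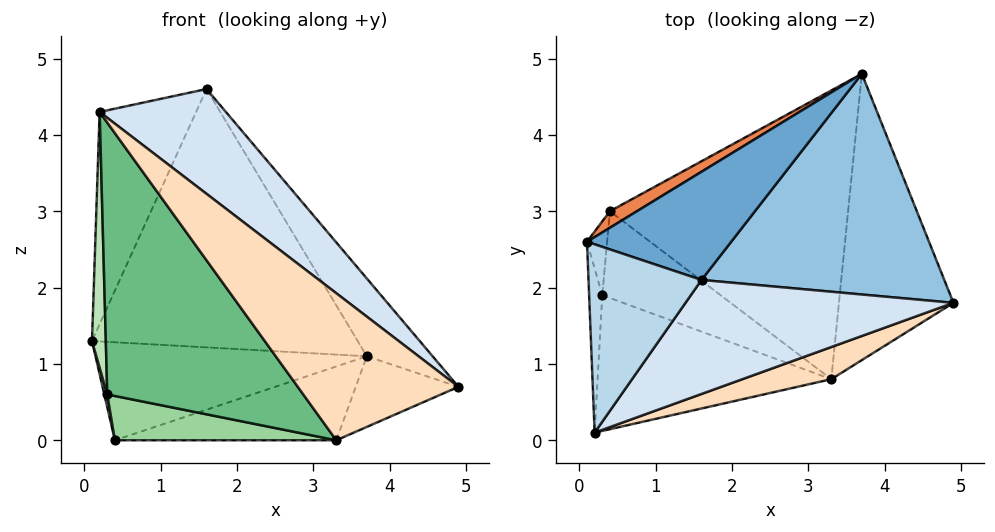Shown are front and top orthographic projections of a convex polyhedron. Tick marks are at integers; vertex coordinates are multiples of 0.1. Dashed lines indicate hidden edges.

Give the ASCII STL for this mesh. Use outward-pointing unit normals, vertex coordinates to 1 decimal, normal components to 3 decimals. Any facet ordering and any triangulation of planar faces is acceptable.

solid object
 facet normal -0.477 0.811 0.340
  outer loop
   vertex 1.6 2.1 4.6
   vertex 3.7 4.8 1.1
   vertex 0.1 2.6 1.3
  endloop
 endfacet
 facet normal 0.753 0.219 0.620
  outer loop
   vertex 1.6 2.1 4.6
   vertex 4.9 1.8 0.7
   vertex 3.7 4.8 1.1
  endloop
 endfacet
 facet normal -0.771 0.476 0.423
  outer loop
   vertex 0.2 0.1 4.3
   vertex 1.6 2.1 4.6
   vertex 0.1 2.6 1.3
  endloop
 endfacet
 facet normal 0.629 -0.526 0.573
  outer loop
   vertex 0.2 0.1 4.3
   vertex 4.9 1.8 0.7
   vertex 1.6 2.1 4.6
  endloop
 endfacet
 facet normal -0.510 0.848 0.143
  outer loop
   vertex 0.4 3.0 0.0
   vertex 0.1 2.6 1.3
   vertex 3.7 4.8 1.1
  endloop
 endfacet
 facet normal 0.265 0.231 -0.936
  outer loop
   vertex 3.3 0.8 0.0
   vertex 3.7 4.8 1.1
   vertex 4.9 1.8 0.7
  endloop
 endfacet
 facet normal 0.185 0.243 -0.952
  outer loop
   vertex 3.3 0.8 0.0
   vertex 0.4 3.0 0.0
   vertex 3.7 4.8 1.1
  endloop
 endfacet
 facet normal 0.459 -0.868 0.190
  outer loop
   vertex 3.3 0.8 0.0
   vertex 4.9 1.8 0.7
   vertex 0.2 0.1 4.3
  endloop
 endfacet
 facet normal -0.385 -0.826 -0.412
  outer loop
   vertex 0.3 1.9 0.6
   vertex 3.3 0.8 0.0
   vertex 0.2 0.1 4.3
  endloop
 endfacet
 facet normal -0.326 -0.430 -0.842
  outer loop
   vertex 0.3 1.9 0.6
   vertex 0.4 3.0 0.0
   vertex 3.3 0.8 0.0
  endloop
 endfacet
 facet normal -0.979 -0.170 -0.109
  outer loop
   vertex 0.3 1.9 0.6
   vertex 0.2 0.1 4.3
   vertex 0.1 2.6 1.3
  endloop
 endfacet
 facet normal -0.971 -0.041 -0.237
  outer loop
   vertex 0.3 1.9 0.6
   vertex 0.1 2.6 1.3
   vertex 0.4 3.0 0.0
  endloop
 endfacet
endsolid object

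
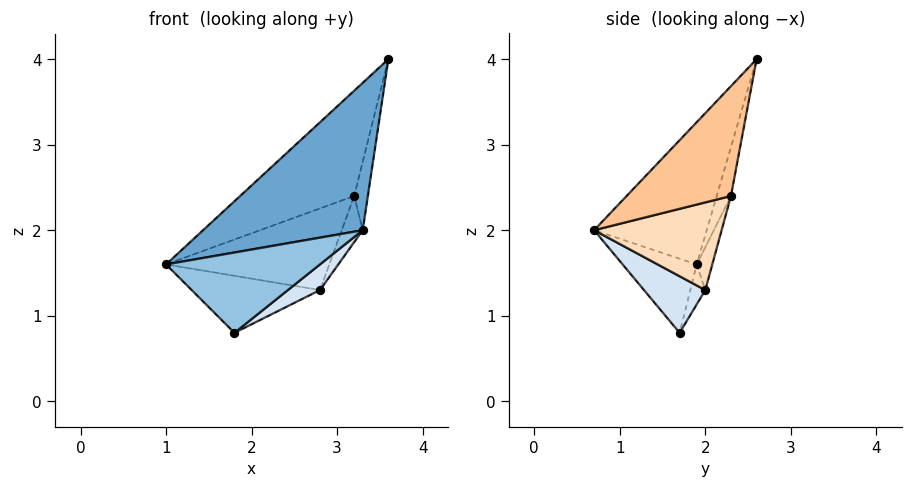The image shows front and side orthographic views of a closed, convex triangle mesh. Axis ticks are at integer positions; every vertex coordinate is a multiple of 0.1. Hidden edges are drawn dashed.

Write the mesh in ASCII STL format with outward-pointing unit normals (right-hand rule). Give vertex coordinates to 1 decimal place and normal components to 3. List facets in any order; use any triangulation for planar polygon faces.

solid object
 facet normal -0.436 -0.619 0.653
  outer loop
   vertex 3.3 0.7 2.0
   vertex 3.6 2.6 4.0
   vertex 1.0 1.9 1.6
  endloop
 endfacet
 facet normal -0.425 -0.882 -0.204
  outer loop
   vertex 1.8 1.7 0.8
   vertex 3.3 0.7 2.0
   vertex 1.0 1.9 1.6
  endloop
 endfacet
 facet normal -0.109 0.933 -0.342
  outer loop
   vertex 2.8 2.0 1.3
   vertex 1.8 1.7 0.8
   vertex 1.0 1.9 1.6
  endloop
 endfacet
 facet normal 0.493 -0.258 -0.831
  outer loop
   vertex 2.8 2.0 1.3
   vertex 3.3 0.7 2.0
   vertex 1.8 1.7 0.8
  endloop
 endfacet
 facet normal -0.123 0.981 -0.153
  outer loop
   vertex 3.2 2.3 2.4
   vertex 1.0 1.9 1.6
   vertex 3.6 2.6 4.0
  endloop
 endfacet
 facet normal -0.092 0.969 -0.231
  outer loop
   vertex 3.2 2.3 2.4
   vertex 2.8 2.0 1.3
   vertex 1.0 1.9 1.6
  endloop
 endfacet
 facet normal 0.957 0.125 -0.263
  outer loop
   vertex 3.2 2.3 2.4
   vertex 3.6 2.6 4.0
   vertex 3.3 0.7 2.0
  endloop
 endfacet
 facet normal 0.915 0.151 -0.374
  outer loop
   vertex 3.2 2.3 2.4
   vertex 3.3 0.7 2.0
   vertex 2.8 2.0 1.3
  endloop
 endfacet
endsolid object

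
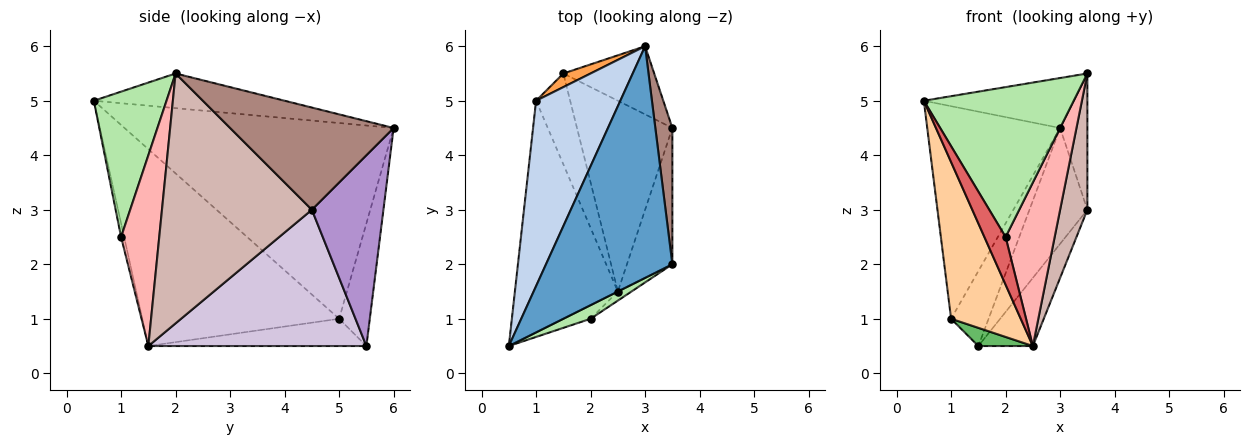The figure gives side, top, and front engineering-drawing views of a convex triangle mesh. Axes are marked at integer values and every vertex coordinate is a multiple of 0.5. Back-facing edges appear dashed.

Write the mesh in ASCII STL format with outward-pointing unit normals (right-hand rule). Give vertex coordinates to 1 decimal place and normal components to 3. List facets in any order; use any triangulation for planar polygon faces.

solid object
 facet normal -0.259 0.204 0.944
  outer loop
   vertex 3.0 6.0 4.5
   vertex 0.5 0.5 5.0
   vertex 3.5 2.0 5.5
  endloop
 endfacet
 facet normal -0.837 0.413 0.360
  outer loop
   vertex 1.0 5.0 1.0
   vertex 0.5 0.5 5.0
   vertex 3.0 6.0 4.5
  endloop
 endfacet
 facet normal -0.627 0.766 0.139
  outer loop
   vertex 1.0 5.0 1.0
   vertex 3.0 6.0 4.5
   vertex 1.5 5.5 0.5
  endloop
 endfacet
 facet normal -0.846 -0.299 -0.442
  outer loop
   vertex 1.0 5.0 1.0
   vertex 2.5 1.5 0.5
   vertex 0.5 0.5 5.0
  endloop
 endfacet
 facet normal -0.617 -0.154 -0.772
  outer loop
   vertex 1.0 5.0 1.0
   vertex 1.5 5.5 0.5
   vertex 2.5 1.5 0.5
  endloop
 endfacet
 facet normal 0.435 -0.897 0.082
  outer loop
   vertex 2.0 1.0 2.5
   vertex 3.5 2.0 5.5
   vertex 0.5 0.5 5.0
  endloop
 endfacet
 facet normal -0.136 -0.953 -0.272
  outer loop
   vertex 2.0 1.0 2.5
   vertex 0.5 0.5 5.0
   vertex 2.5 1.5 0.5
  endloop
 endfacet
 facet normal 0.613 -0.789 -0.044
  outer loop
   vertex 2.0 1.0 2.5
   vertex 2.5 1.5 0.5
   vertex 3.5 2.0 5.5
  endloop
 endfacet
 facet normal 0.729 0.590 -0.347
  outer loop
   vertex 3.5 4.5 3.0
   vertex 1.5 5.5 0.5
   vertex 3.0 6.0 4.5
  endloop
 endfacet
 facet normal 0.803 0.201 -0.562
  outer loop
   vertex 3.5 4.5 3.0
   vertex 2.5 1.5 0.5
   vertex 1.5 5.5 0.5
  endloop
 endfacet
 facet normal 0.973 0.162 0.162
  outer loop
   vertex 3.5 4.5 3.0
   vertex 3.0 6.0 4.5
   vertex 3.5 2.0 5.5
  endloop
 endfacet
 facet normal 0.968 -0.176 -0.176
  outer loop
   vertex 3.5 4.5 3.0
   vertex 3.5 2.0 5.5
   vertex 2.5 1.5 0.5
  endloop
 endfacet
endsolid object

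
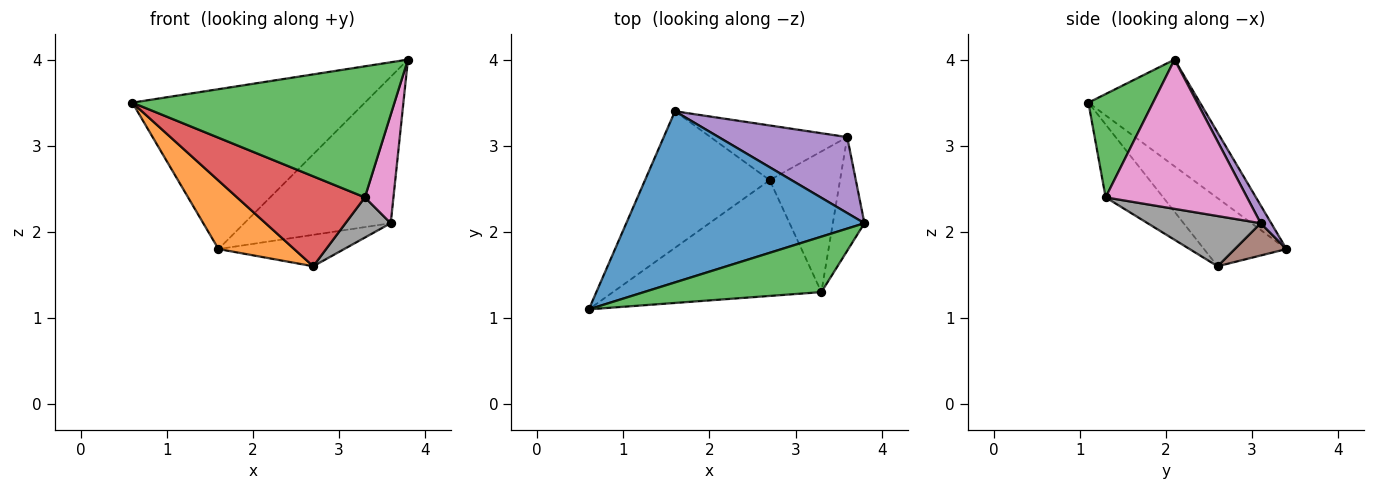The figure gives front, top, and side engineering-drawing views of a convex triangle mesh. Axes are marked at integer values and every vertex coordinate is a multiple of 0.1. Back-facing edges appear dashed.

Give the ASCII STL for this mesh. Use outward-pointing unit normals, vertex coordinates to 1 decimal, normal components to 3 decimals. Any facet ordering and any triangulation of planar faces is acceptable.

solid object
 facet normal -0.311 0.649 0.695
  outer loop
   vertex 1.6 3.4 1.8
   vertex 0.6 1.1 3.5
   vertex 3.8 2.1 4.0
  endloop
 endfacet
 facet normal -0.439 -0.403 -0.803
  outer loop
   vertex 2.7 2.6 1.6
   vertex 0.6 1.1 3.5
   vertex 1.6 3.4 1.8
  endloop
 endfacet
 facet normal 0.221 -0.898 0.380
  outer loop
   vertex 3.3 1.3 2.4
   vertex 3.8 2.1 4.0
   vertex 0.6 1.1 3.5
  endloop
 endfacet
 facet normal -0.266 -0.591 -0.761
  outer loop
   vertex 3.3 1.3 2.4
   vertex 0.6 1.1 3.5
   vertex 2.7 2.6 1.6
  endloop
 endfacet
 facet normal 0.064 0.886 0.460
  outer loop
   vertex 3.6 3.1 2.1
   vertex 1.6 3.4 1.8
   vertex 3.8 2.1 4.0
  endloop
 endfacet
 facet normal 0.201 0.488 -0.849
  outer loop
   vertex 3.6 3.1 2.1
   vertex 2.7 2.6 1.6
   vertex 1.6 3.4 1.8
  endloop
 endfacet
 facet normal 0.960 -0.194 -0.203
  outer loop
   vertex 3.6 3.1 2.1
   vertex 3.8 2.1 4.0
   vertex 3.3 1.3 2.4
  endloop
 endfacet
 facet normal 0.566 -0.226 -0.793
  outer loop
   vertex 3.6 3.1 2.1
   vertex 3.3 1.3 2.4
   vertex 2.7 2.6 1.6
  endloop
 endfacet
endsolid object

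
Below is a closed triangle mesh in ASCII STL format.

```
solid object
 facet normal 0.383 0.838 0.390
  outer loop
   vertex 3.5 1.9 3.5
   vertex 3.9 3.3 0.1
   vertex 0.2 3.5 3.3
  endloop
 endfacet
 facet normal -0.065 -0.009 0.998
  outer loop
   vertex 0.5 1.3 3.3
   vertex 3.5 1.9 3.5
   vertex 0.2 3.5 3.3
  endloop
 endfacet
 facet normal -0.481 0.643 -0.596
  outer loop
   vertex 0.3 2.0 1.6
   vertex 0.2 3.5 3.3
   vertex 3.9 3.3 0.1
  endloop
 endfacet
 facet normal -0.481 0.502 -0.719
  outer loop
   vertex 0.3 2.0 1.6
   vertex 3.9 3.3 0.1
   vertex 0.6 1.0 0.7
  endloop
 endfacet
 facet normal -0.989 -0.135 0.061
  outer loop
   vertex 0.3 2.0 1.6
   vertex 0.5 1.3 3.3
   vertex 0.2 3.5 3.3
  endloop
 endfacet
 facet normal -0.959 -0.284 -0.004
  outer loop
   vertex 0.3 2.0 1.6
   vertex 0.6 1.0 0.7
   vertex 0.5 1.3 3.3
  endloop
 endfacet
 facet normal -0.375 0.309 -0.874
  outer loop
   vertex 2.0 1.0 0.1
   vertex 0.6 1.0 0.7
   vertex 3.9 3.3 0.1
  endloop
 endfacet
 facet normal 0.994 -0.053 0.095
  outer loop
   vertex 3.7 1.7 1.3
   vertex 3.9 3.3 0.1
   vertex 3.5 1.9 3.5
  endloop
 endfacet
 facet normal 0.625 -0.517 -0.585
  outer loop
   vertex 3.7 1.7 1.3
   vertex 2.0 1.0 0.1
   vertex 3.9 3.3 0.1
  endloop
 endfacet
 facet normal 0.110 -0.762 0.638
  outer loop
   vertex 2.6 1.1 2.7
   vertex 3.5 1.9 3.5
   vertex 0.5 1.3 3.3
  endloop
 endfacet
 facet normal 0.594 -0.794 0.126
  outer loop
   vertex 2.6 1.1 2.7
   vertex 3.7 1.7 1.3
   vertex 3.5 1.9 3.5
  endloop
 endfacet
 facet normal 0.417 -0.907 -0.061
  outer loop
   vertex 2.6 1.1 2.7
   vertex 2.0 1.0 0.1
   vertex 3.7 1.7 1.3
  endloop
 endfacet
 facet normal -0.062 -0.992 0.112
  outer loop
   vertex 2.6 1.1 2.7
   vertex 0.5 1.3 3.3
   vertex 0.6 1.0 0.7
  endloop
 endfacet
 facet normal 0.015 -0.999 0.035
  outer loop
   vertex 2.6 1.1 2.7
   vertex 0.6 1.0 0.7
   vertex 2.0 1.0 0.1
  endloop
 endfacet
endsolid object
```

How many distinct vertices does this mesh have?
9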